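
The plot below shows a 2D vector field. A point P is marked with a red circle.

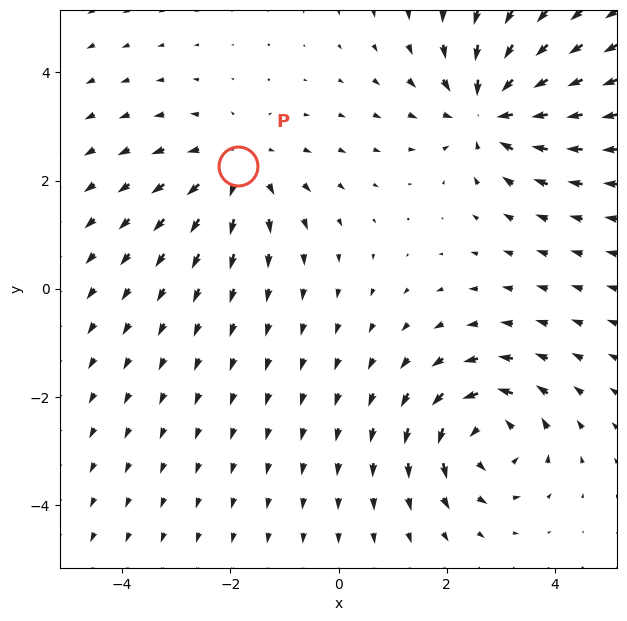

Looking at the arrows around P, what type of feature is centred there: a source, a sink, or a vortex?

source

At P (-1.9, 2.3) the arrows spread outward. Divergence about +3, curl ≈0 — positive divergence with near-zero curl is a source.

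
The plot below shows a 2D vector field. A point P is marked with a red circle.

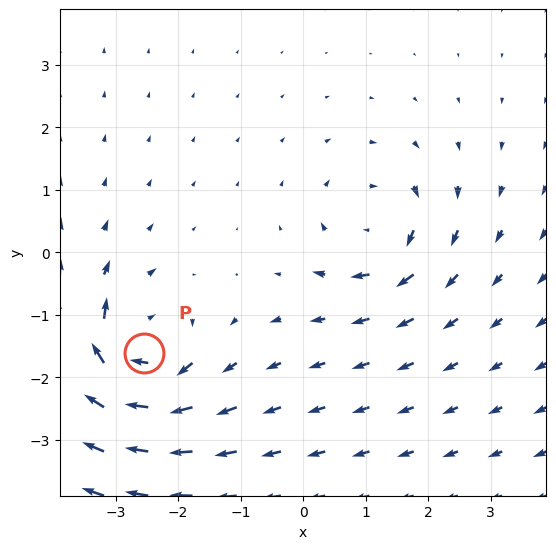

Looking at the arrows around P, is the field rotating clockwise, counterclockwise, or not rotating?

Near P at (-2.5, -1.6) the arrows circulate clockwise. The curl (z-component) there is about -6; negative curl means clockwise rotation.

clockwise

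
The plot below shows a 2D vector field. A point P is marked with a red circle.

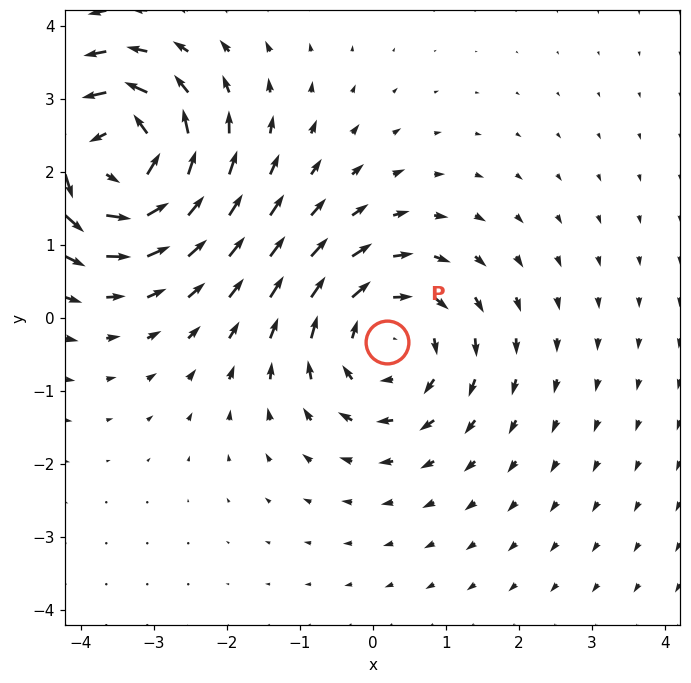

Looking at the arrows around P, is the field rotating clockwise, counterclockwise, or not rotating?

clockwise

Near P at (0.2, -0.3) the arrows circulate clockwise. The curl (z-component) there is about -4; negative curl means clockwise rotation.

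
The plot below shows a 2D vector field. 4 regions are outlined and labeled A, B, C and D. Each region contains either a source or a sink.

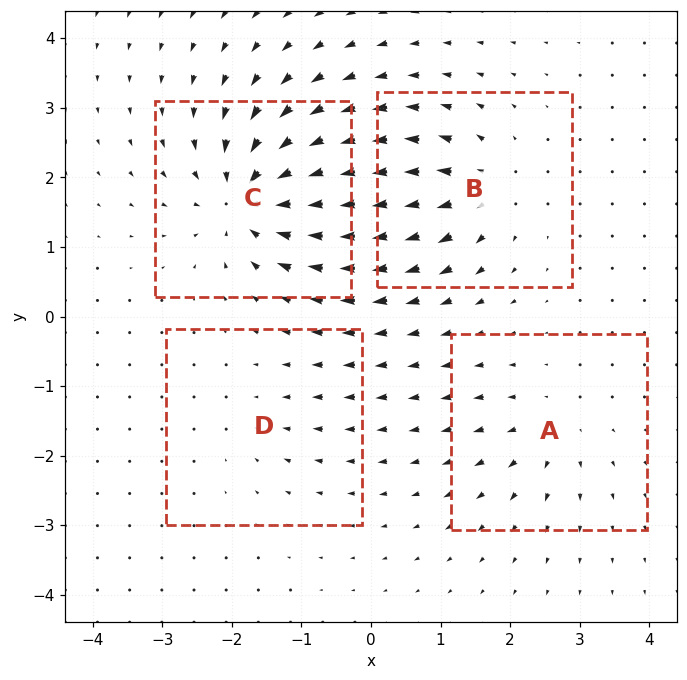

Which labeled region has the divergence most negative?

Divergence at each region's feature centre — A: about +4, B: about +6, C: about -9, D: about -2. Region C is most negative.

C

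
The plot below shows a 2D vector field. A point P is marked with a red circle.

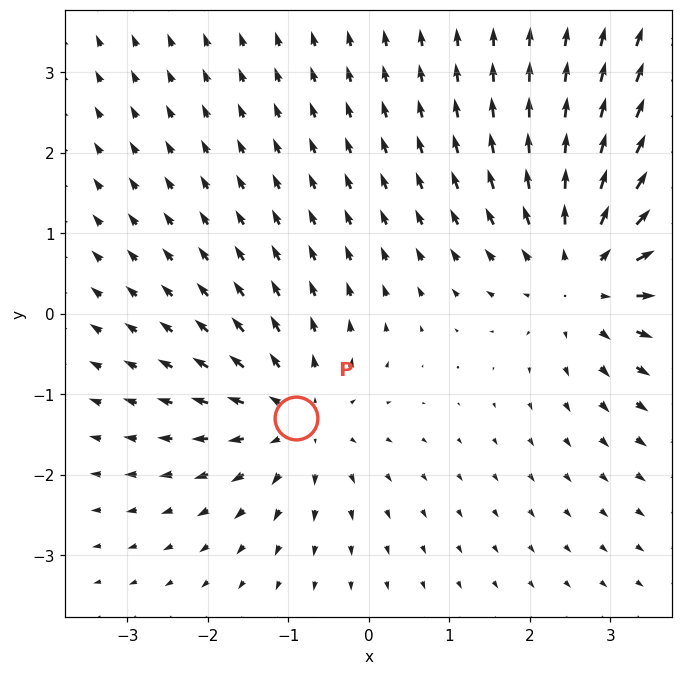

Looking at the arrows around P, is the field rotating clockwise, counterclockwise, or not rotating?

Near P at (-0.9, -1.3) the arrows show no circulation. The curl there is ≈0.

not rotating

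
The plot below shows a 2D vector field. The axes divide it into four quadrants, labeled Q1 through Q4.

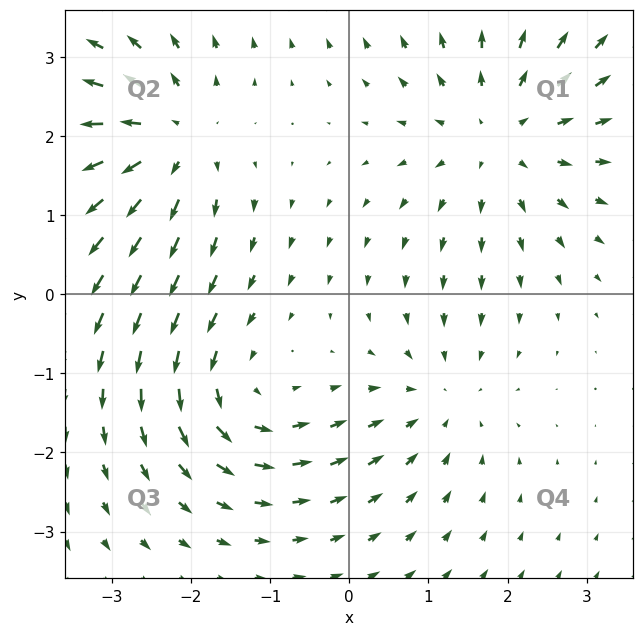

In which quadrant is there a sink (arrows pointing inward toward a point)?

The sink sits at approximately (1.2, -1.3), which lies in quadrant Q4. The divergence there is about -3, negative as expected for a sink.

Q4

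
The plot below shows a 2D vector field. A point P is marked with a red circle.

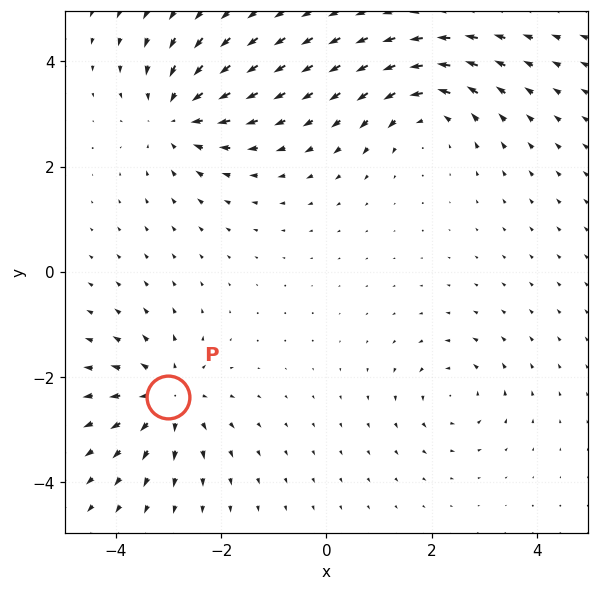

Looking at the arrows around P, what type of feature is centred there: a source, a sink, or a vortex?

source

At P (-3.0, -2.4) the arrows spread outward. Divergence about +5, curl ≈0 — positive divergence with near-zero curl is a source.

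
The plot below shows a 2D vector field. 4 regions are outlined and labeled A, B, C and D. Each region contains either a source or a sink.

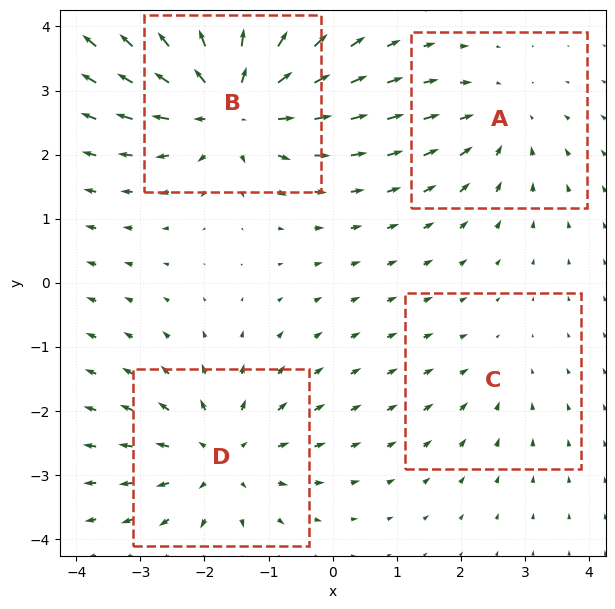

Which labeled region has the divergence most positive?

Divergence at each region's feature centre — A: about -3, B: about +7, C: about -2, D: about +4. Region B is most positive.

B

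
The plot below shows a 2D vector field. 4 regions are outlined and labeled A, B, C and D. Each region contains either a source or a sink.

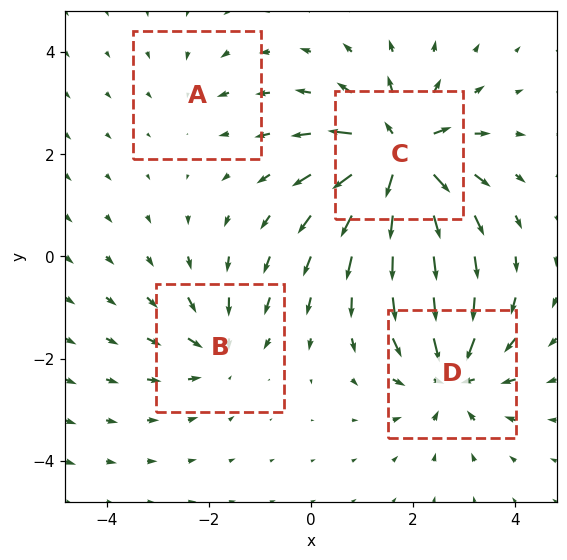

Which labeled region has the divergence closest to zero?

A

Divergence at each region's feature centre — A: about -2, B: about -4, C: about +9, D: about -6. Region A is closest to zero.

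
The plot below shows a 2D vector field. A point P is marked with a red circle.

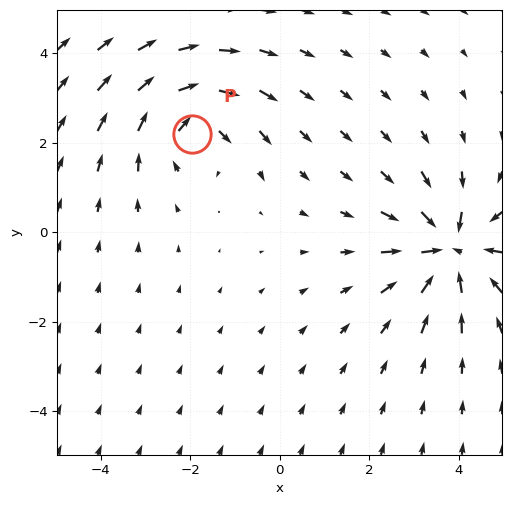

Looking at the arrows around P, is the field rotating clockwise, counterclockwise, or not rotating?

clockwise

Near P at (-1.9, 2.2) the arrows circulate clockwise. The curl (z-component) there is about -3; negative curl means clockwise rotation.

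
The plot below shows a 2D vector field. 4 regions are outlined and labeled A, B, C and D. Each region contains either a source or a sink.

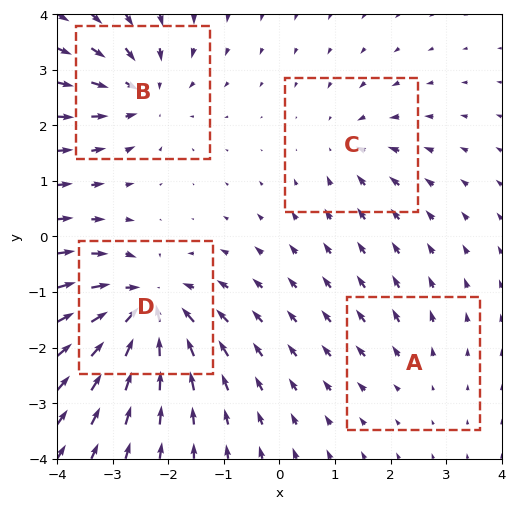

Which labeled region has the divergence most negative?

Divergence at each region's feature centre — A: about +2, B: about -5, C: about -3, D: about -8. Region D is most negative.

D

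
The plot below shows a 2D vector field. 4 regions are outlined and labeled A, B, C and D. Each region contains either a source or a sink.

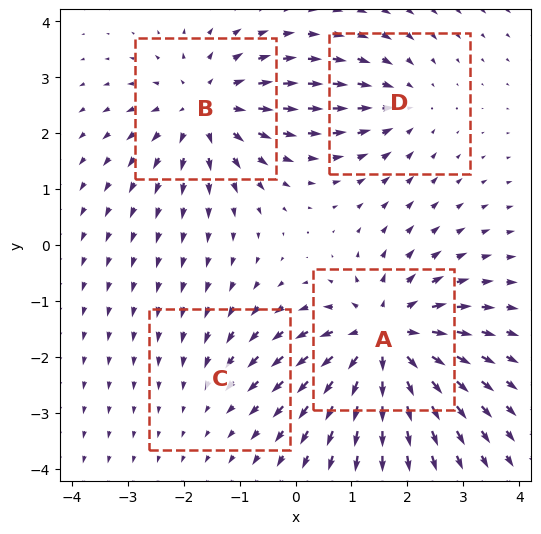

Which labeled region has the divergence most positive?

Divergence at each region's feature centre — A: about +7, B: about +5, C: about -2, D: about -3. Region A is most positive.

A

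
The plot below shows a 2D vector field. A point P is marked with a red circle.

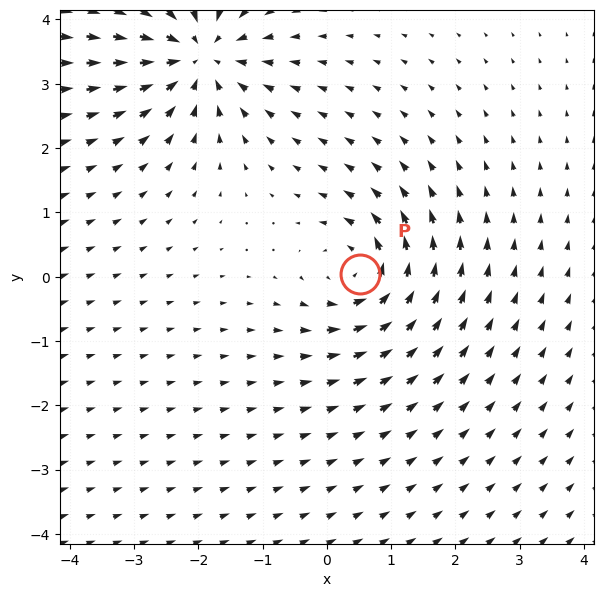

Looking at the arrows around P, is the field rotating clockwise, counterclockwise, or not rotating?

counterclockwise

Near P at (0.5, 0.0) the arrows circulate counterclockwise. The curl (z-component) there is about +5; positive curl means counterclockwise rotation.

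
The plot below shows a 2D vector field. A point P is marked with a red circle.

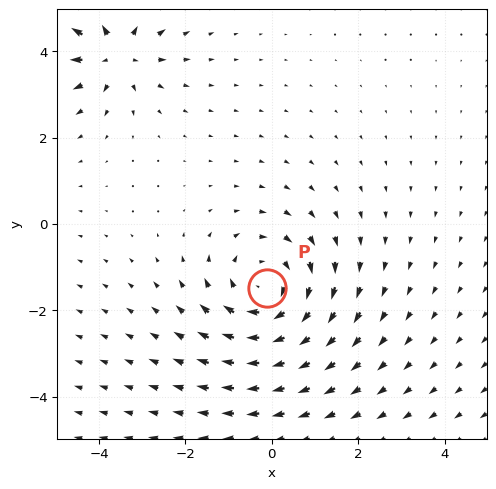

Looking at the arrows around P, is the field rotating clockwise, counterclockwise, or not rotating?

Near P at (-0.1, -1.5) the arrows circulate clockwise. The curl (z-component) there is about -3; negative curl means clockwise rotation.

clockwise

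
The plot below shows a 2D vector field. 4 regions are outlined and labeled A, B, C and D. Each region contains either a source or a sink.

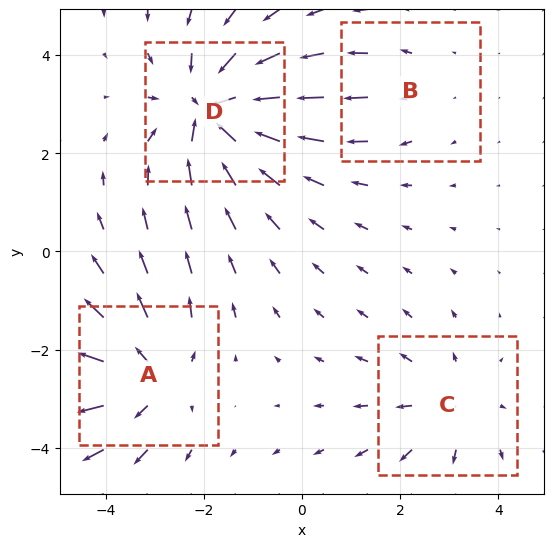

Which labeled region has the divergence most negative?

Divergence at each region's feature centre — A: about +4, B: about +2, C: about +3, D: about -6. Region D is most negative.

D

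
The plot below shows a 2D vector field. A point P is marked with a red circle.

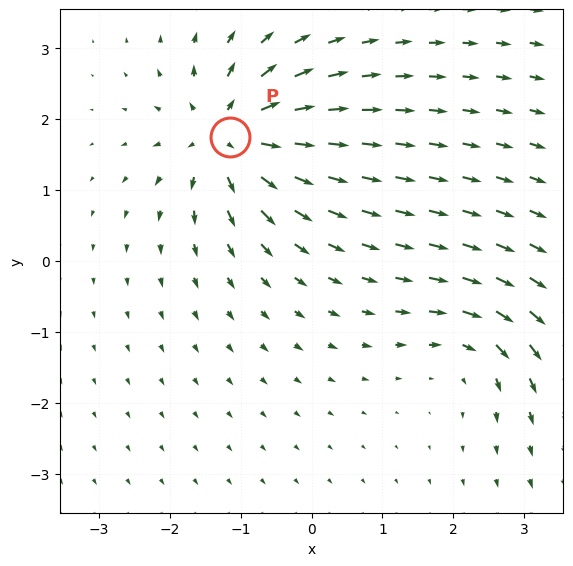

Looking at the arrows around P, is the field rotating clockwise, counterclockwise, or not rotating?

not rotating

Near P at (-1.1, 1.8) the arrows show no circulation. The curl there is ≈0.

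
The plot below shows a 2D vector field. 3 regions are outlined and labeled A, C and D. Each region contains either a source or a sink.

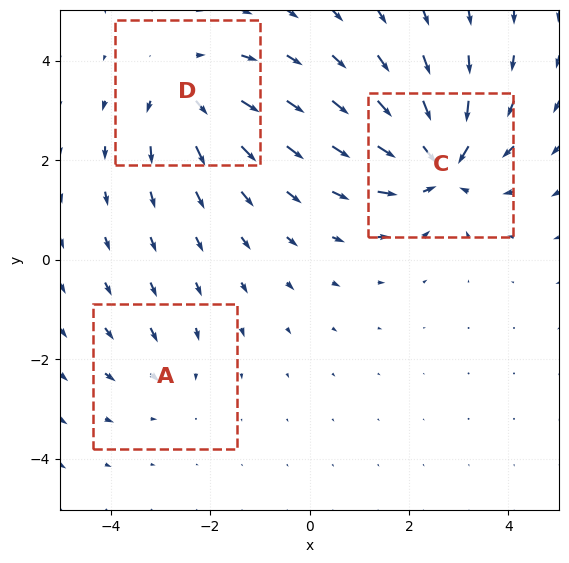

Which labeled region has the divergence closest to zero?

Divergence at each region's feature centre — A: about -2, C: about -6, D: about +4. Region A is closest to zero.

A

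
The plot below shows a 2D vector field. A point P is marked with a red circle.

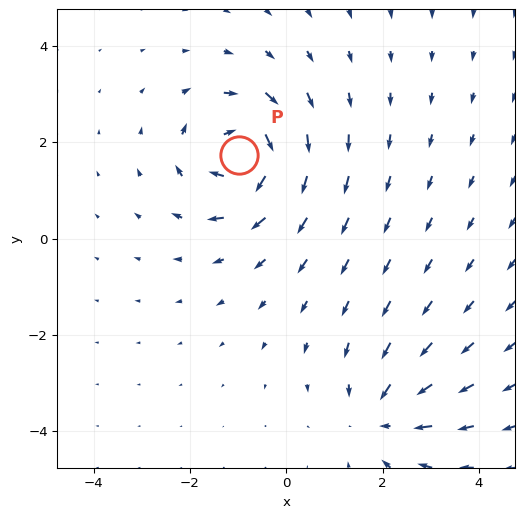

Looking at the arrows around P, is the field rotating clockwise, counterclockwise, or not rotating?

clockwise

Near P at (-1.0, 1.7) the arrows circulate clockwise. The curl (z-component) there is about -6; negative curl means clockwise rotation.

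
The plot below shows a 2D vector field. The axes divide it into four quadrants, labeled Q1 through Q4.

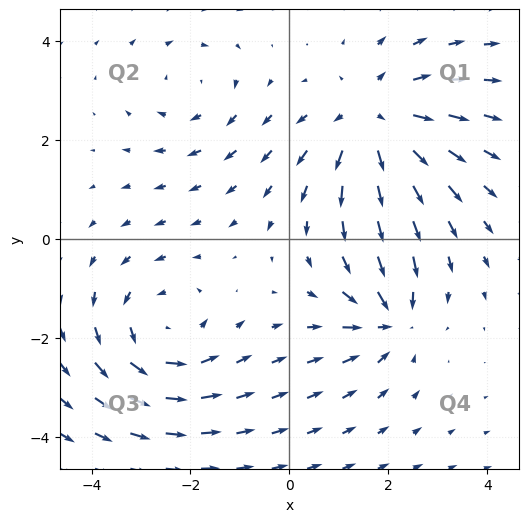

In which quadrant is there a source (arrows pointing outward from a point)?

Q1

The source sits at approximately (1.7, 2.4), which lies in quadrant Q1. The divergence there is about +4, positive as expected for a source.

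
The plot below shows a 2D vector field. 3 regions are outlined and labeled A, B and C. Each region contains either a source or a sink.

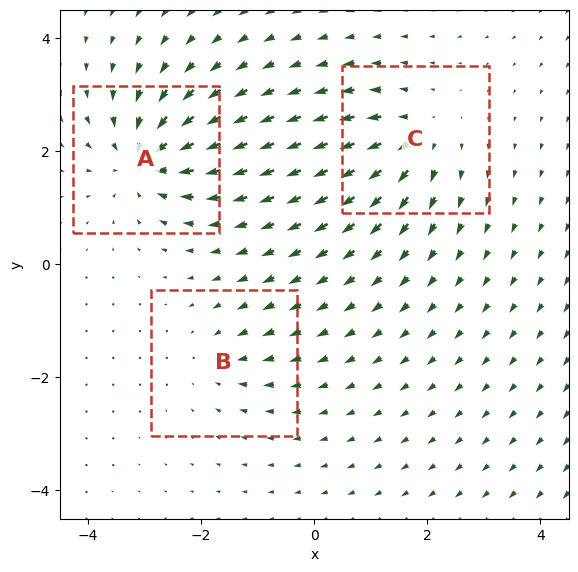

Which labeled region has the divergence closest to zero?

Divergence at each region's feature centre — A: about -5, B: about -2, C: about +4. Region B is closest to zero.

B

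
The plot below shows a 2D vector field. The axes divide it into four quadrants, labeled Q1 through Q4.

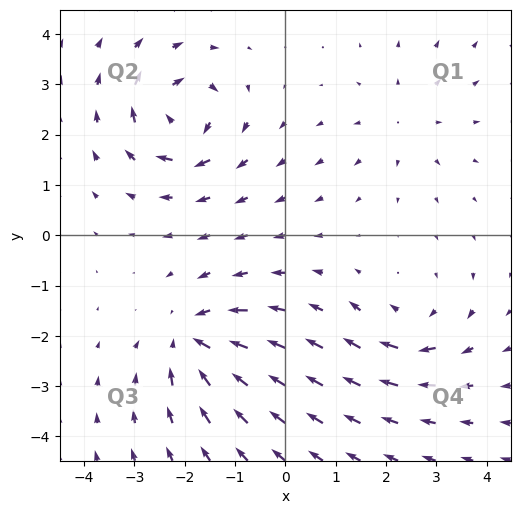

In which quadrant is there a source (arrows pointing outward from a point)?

Q1

The source sits at approximately (2.4, 2.3), which lies in quadrant Q1. The divergence there is about +3, positive as expected for a source.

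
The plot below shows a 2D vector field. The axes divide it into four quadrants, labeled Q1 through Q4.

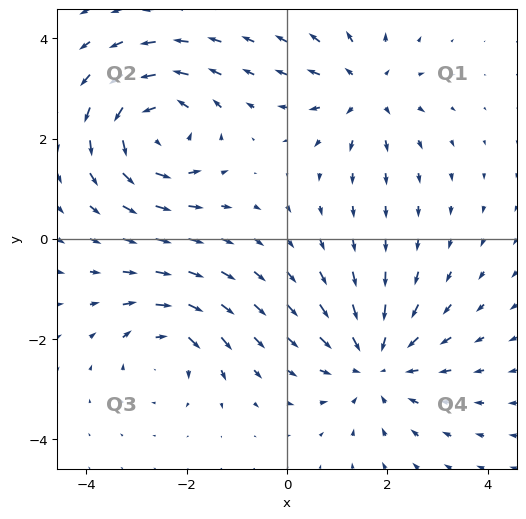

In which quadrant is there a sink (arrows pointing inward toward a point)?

The sink sits at approximately (1.7, -2.5), which lies in quadrant Q4. The divergence there is about -3, negative as expected for a sink.

Q4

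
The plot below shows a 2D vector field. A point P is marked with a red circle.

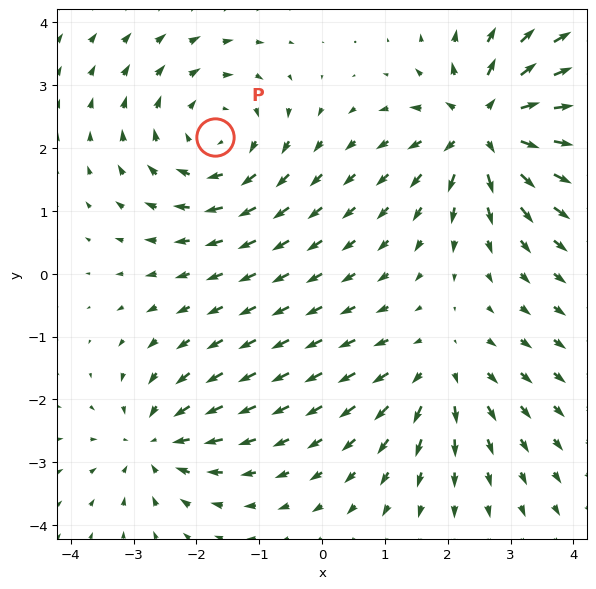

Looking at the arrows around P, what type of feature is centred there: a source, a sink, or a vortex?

vortex

At P (-1.7, 2.2) the arrows circulate clockwise. Divergence ≈0, curl about -4 — near-zero divergence with nonzero curl is a vortex.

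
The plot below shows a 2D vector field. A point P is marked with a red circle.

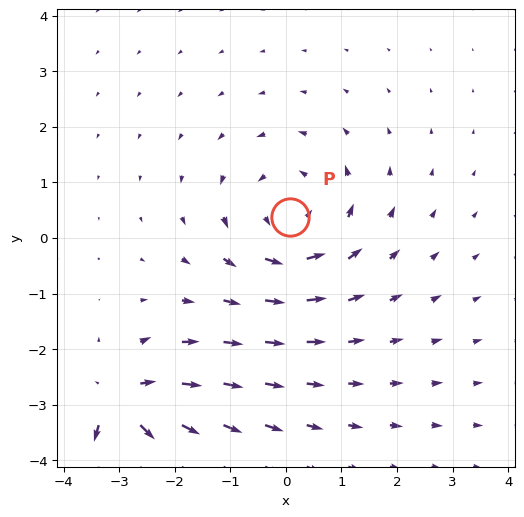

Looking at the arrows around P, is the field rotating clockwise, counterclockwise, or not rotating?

Near P at (0.1, 0.4) the arrows circulate counterclockwise. The curl (z-component) there is about +4; positive curl means counterclockwise rotation.

counterclockwise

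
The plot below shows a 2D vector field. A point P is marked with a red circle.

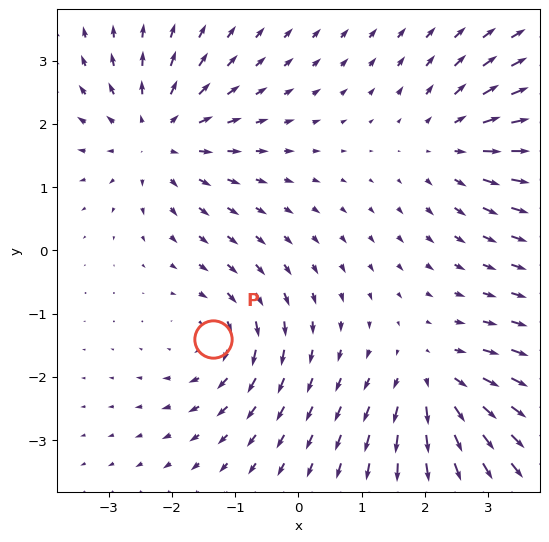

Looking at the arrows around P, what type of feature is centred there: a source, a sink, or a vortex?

vortex

At P (-1.4, -1.4) the arrows circulate clockwise. Divergence ≈0, curl about -3 — near-zero divergence with nonzero curl is a vortex.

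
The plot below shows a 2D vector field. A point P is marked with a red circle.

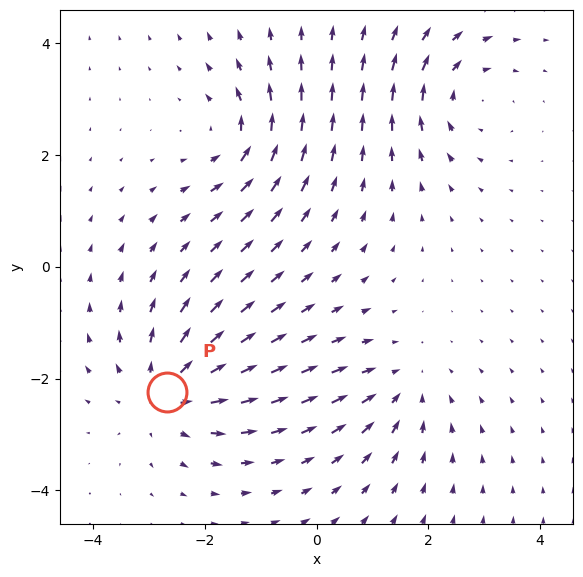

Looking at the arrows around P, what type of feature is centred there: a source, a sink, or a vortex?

At P (-2.7, -2.2) the arrows spread outward. Divergence about +4, curl ≈0 — positive divergence with near-zero curl is a source.

source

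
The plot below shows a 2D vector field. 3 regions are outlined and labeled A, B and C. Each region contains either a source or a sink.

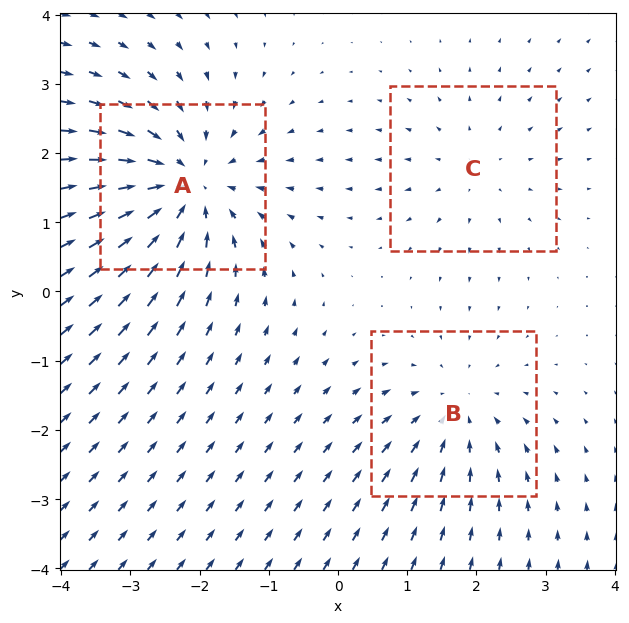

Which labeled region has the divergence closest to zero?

C

Divergence at each region's feature centre — A: about -5, B: about -3, C: about +2. Region C is closest to zero.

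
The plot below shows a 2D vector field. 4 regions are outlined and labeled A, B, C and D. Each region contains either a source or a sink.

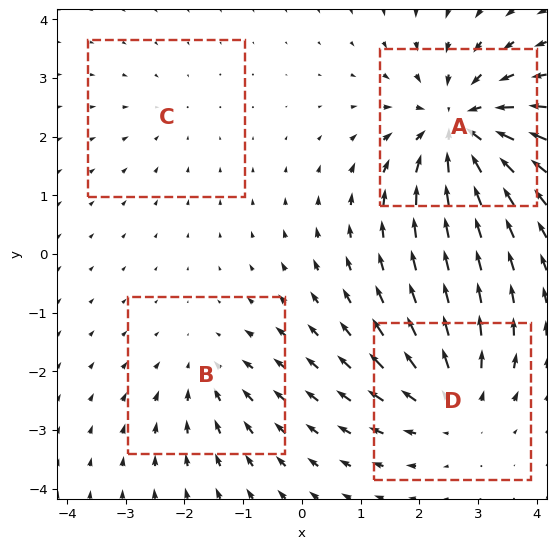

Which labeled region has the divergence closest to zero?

C

Divergence at each region's feature centre — A: about -7, B: about -3, C: about -2, D: about +4. Region C is closest to zero.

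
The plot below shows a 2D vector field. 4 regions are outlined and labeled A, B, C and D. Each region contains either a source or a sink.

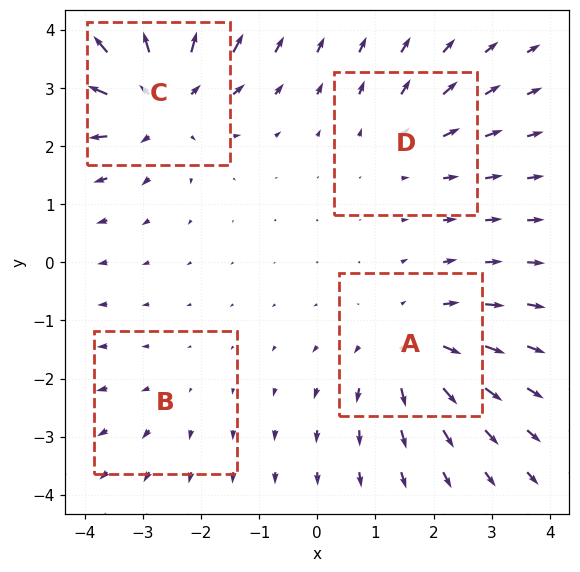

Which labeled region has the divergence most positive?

Divergence at each region's feature centre — A: about +4, B: about +2, C: about +6, D: about +3. Region C is most positive.

C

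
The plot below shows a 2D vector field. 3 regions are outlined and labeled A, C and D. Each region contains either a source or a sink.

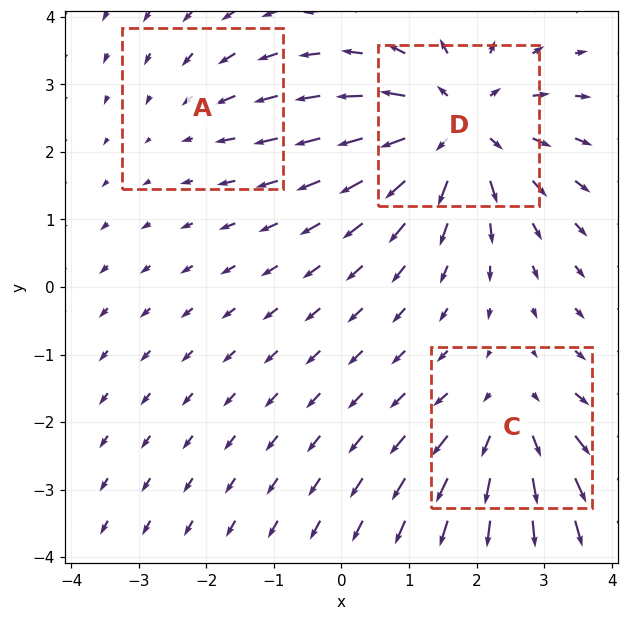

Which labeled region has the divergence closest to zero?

A

Divergence at each region's feature centre — A: about -2, C: about +3, D: about +5. Region A is closest to zero.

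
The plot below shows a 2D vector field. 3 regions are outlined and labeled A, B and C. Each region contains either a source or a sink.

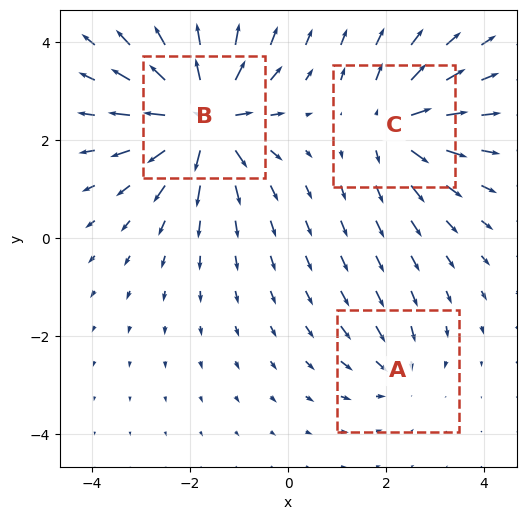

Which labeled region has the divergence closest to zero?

Divergence at each region's feature centre — A: about -2, B: about +7, C: about +4. Region A is closest to zero.

A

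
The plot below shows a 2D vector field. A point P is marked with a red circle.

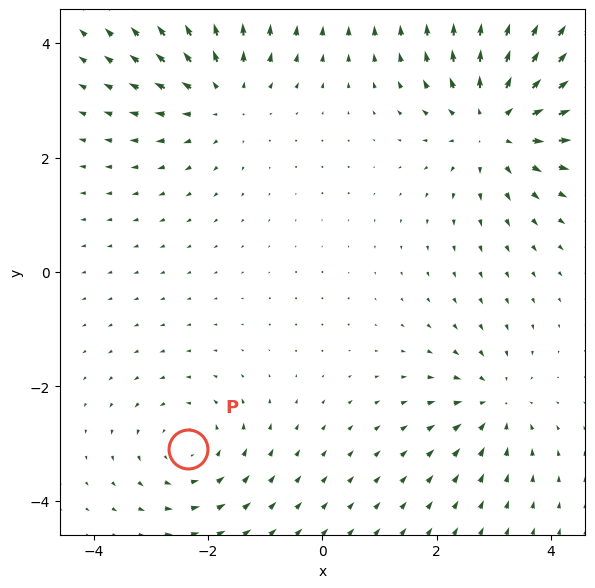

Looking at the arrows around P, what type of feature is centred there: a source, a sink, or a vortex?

At P (-2.3, -3.1) the arrows circulate counterclockwise. Divergence ≈0, curl about +3 — near-zero divergence with nonzero curl is a vortex.

vortex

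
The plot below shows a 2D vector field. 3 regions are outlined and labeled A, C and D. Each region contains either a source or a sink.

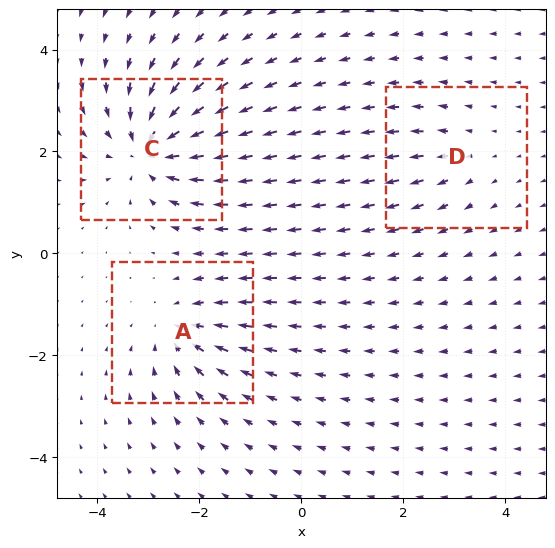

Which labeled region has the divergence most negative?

Divergence at each region's feature centre — A: about -4, C: about -6, D: about +2. Region C is most negative.

C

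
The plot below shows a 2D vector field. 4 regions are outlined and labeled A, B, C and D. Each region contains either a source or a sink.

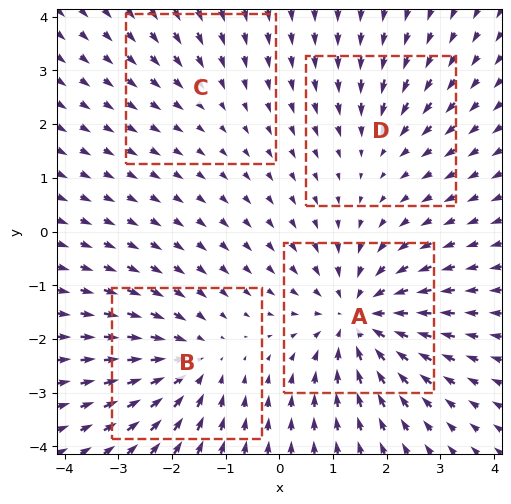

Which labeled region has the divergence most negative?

A

Divergence at each region's feature centre — A: about -6, B: about -5, C: about -2, D: about -3. Region A is most negative.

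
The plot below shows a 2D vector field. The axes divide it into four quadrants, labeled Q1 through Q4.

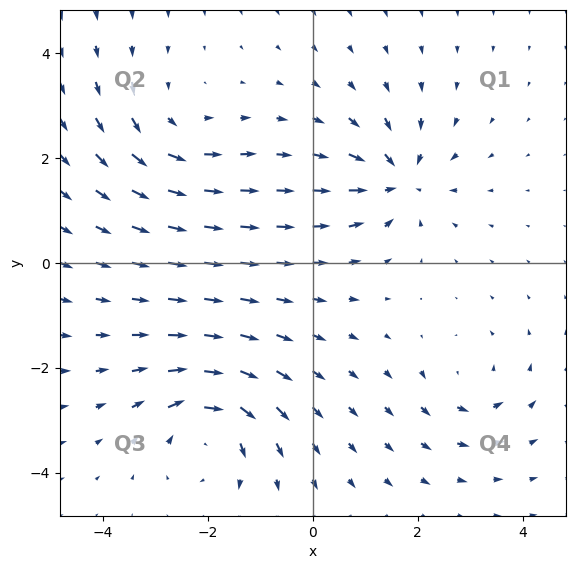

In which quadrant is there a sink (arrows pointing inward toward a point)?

Q1

The sink sits at approximately (1.6, 1.6), which lies in quadrant Q1. The divergence there is about -5, negative as expected for a sink.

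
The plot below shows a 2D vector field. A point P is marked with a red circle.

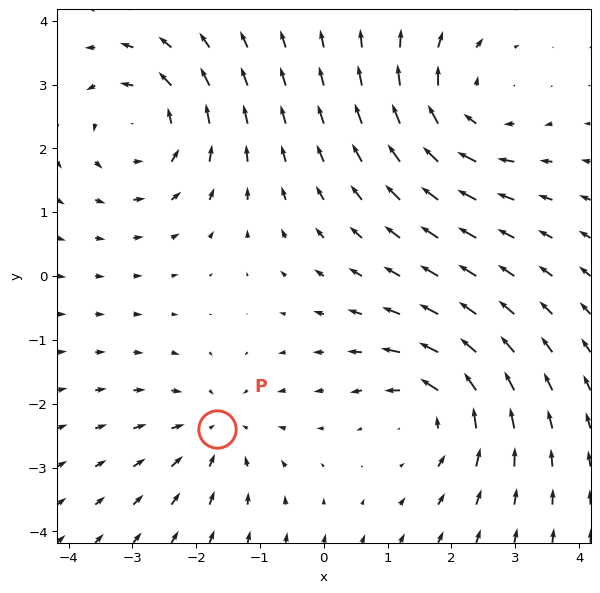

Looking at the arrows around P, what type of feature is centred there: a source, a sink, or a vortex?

sink

At P (-1.7, -2.4) the arrows converge inward. Divergence about -4, curl ≈0 — negative divergence with near-zero curl is a sink.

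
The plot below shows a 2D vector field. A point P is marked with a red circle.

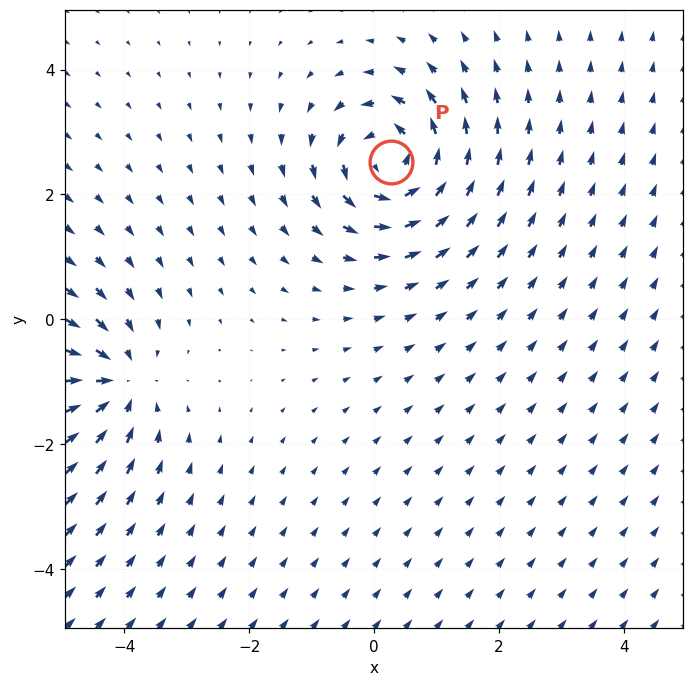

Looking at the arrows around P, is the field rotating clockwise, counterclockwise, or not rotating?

counterclockwise

Near P at (0.3, 2.5) the arrows circulate counterclockwise. The curl (z-component) there is about +5; positive curl means counterclockwise rotation.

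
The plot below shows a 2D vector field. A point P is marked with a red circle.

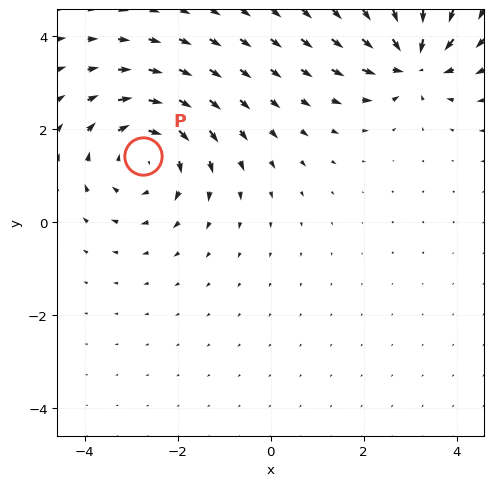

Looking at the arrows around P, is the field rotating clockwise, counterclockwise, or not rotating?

clockwise

Near P at (-2.7, 1.4) the arrows circulate clockwise. The curl (z-component) there is about -4; negative curl means clockwise rotation.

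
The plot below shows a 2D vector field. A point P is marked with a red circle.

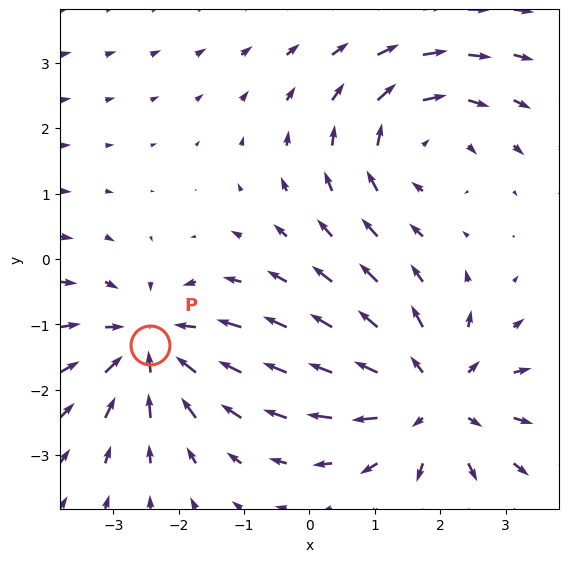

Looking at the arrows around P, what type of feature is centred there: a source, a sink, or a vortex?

sink

At P (-2.4, -1.3) the arrows converge inward. Divergence about -4, curl ≈0 — negative divergence with near-zero curl is a sink.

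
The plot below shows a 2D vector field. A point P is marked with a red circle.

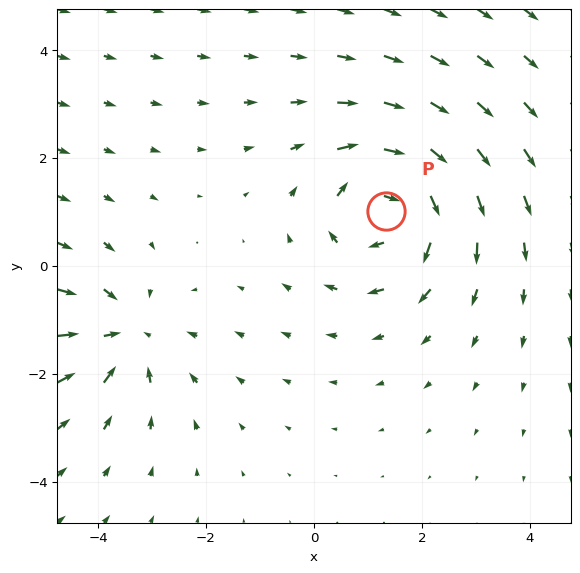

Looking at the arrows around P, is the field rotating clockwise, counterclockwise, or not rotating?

Near P at (1.3, 1.0) the arrows circulate clockwise. The curl (z-component) there is about -5; negative curl means clockwise rotation.

clockwise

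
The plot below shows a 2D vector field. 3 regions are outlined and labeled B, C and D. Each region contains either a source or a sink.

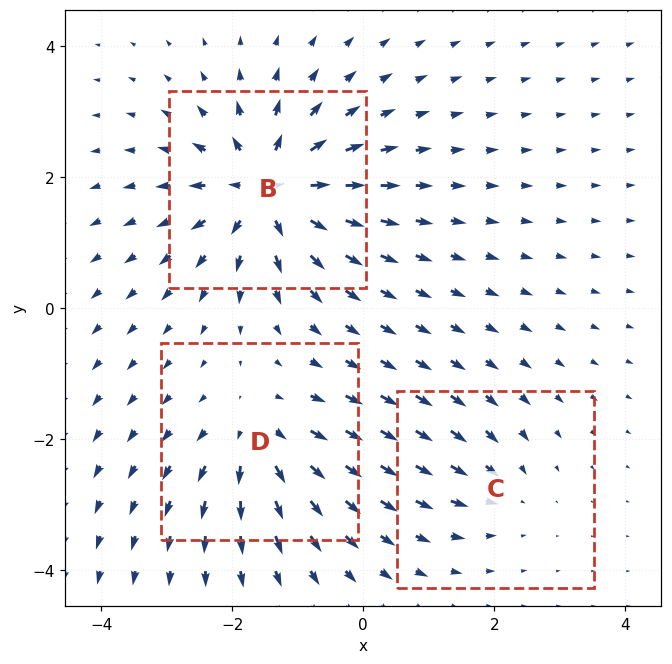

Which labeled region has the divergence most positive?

B

Divergence at each region's feature centre — B: about +7, C: about -3, D: about +4. Region B is most positive.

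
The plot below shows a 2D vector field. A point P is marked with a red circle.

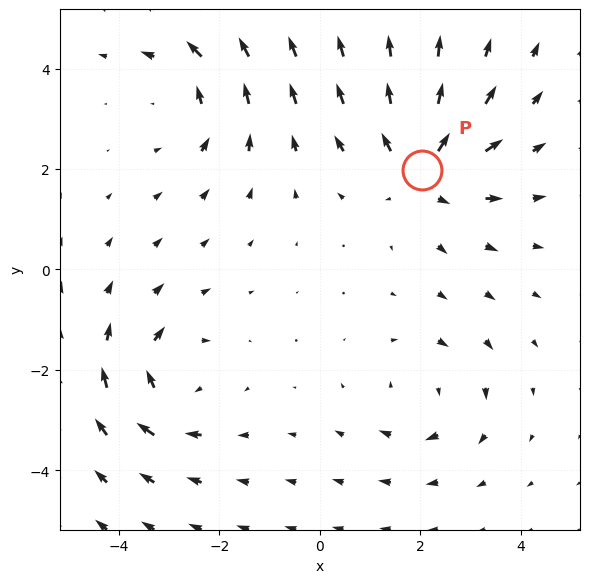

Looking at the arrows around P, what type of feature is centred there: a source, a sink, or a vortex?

At P (2.0, 2.0) the arrows spread outward. Divergence about +5, curl ≈0 — positive divergence with near-zero curl is a source.

source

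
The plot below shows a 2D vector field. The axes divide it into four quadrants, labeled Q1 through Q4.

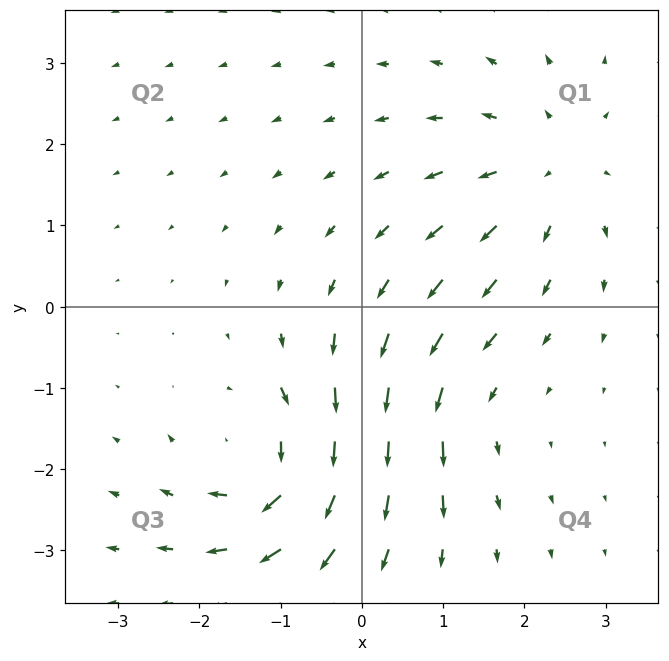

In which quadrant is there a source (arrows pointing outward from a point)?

The source sits at approximately (2.3, 1.7), which lies in quadrant Q1. The divergence there is about +4, positive as expected for a source.

Q1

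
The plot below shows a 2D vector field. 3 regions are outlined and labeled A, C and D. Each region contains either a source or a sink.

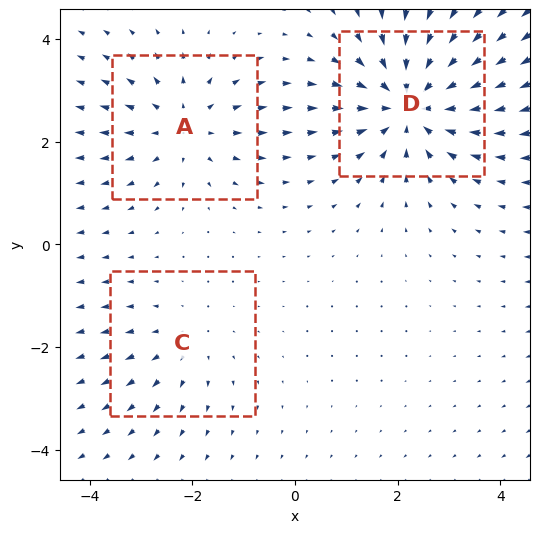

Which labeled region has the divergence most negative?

Divergence at each region's feature centre — A: about +3, C: about +2, D: about -5. Region D is most negative.

D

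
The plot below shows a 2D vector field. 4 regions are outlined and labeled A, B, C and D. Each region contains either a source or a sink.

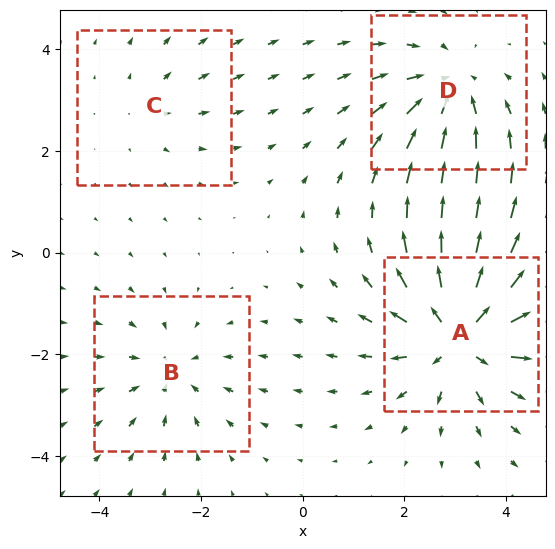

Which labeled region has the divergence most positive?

A

Divergence at each region's feature centre — A: about +7, B: about -3, C: about +2, D: about -4. Region A is most positive.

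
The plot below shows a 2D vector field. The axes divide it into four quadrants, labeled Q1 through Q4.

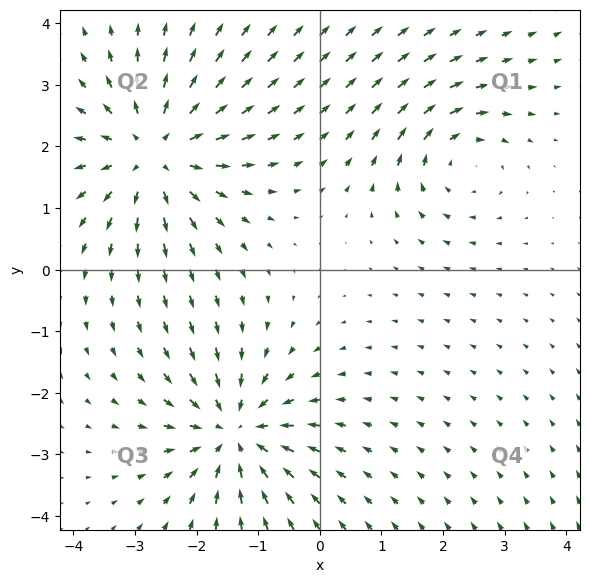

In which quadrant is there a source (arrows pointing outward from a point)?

The source sits at approximately (-2.7, 1.9), which lies in quadrant Q2. The divergence there is about +4, positive as expected for a source.

Q2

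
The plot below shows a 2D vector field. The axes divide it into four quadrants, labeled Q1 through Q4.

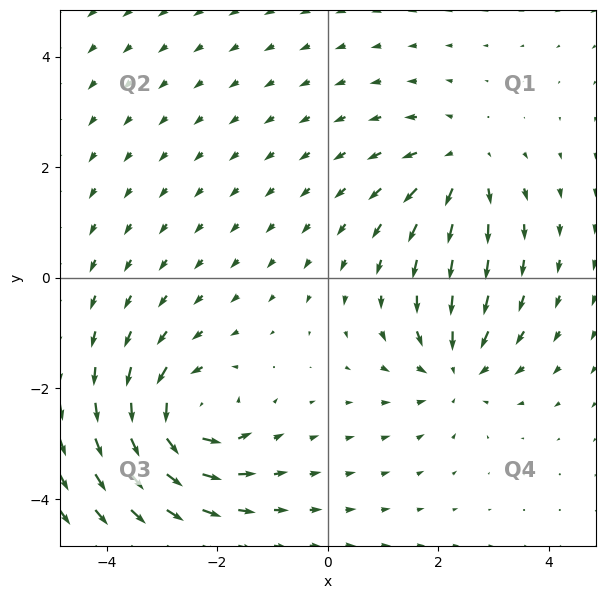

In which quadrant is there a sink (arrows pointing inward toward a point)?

The sink sits at approximately (2.3, -1.6), which lies in quadrant Q4. The divergence there is about -3, negative as expected for a sink.

Q4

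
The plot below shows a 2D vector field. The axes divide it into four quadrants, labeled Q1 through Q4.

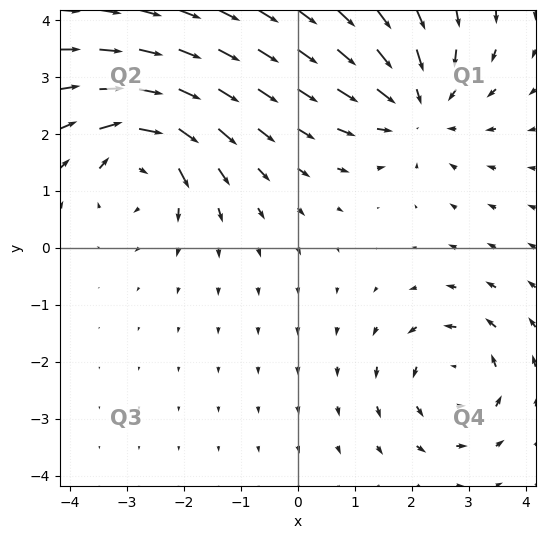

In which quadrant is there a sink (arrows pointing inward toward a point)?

The sink sits at approximately (2.1, 2.5), which lies in quadrant Q1. The divergence there is about -3, negative as expected for a sink.

Q1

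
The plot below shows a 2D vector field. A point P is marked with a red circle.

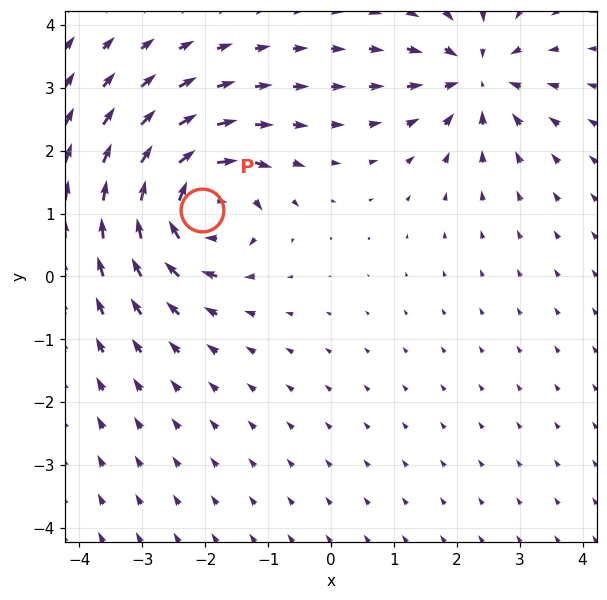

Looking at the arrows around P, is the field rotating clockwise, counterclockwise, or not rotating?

clockwise

Near P at (-2.1, 1.1) the arrows circulate clockwise. The curl (z-component) there is about -6; negative curl means clockwise rotation.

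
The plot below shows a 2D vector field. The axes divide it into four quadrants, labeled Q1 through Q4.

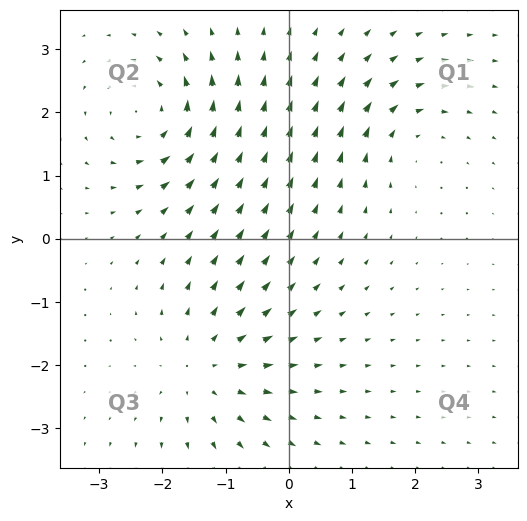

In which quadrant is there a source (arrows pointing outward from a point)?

Q3

The source sits at approximately (-1.3, -2.1), which lies in quadrant Q3. The divergence there is about +4, positive as expected for a source.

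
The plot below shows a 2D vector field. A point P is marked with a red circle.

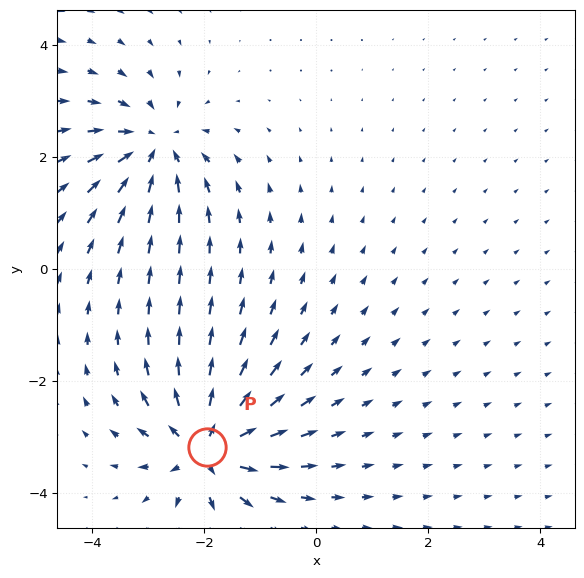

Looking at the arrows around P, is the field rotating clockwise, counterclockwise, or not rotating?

not rotating

Near P at (-1.9, -3.2) the arrows show no circulation. The curl there is ≈0.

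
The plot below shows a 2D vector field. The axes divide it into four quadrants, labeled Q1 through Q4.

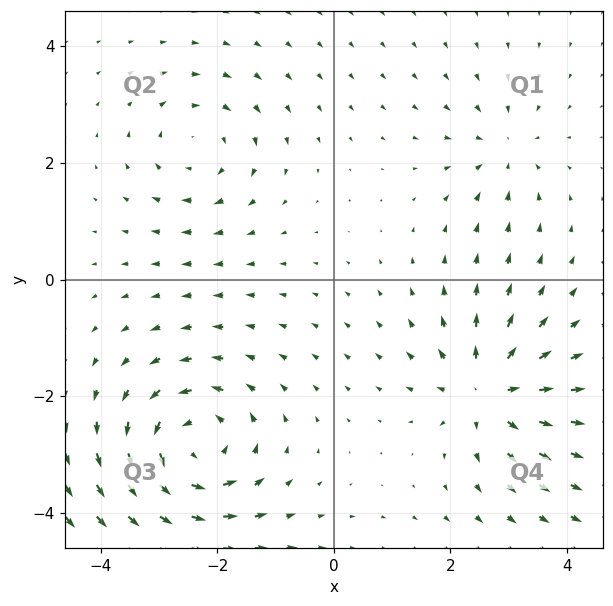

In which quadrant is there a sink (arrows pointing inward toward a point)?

The sink sits at approximately (2.9, 2.2), which lies in quadrant Q1. The divergence there is about -3, negative as expected for a sink.

Q1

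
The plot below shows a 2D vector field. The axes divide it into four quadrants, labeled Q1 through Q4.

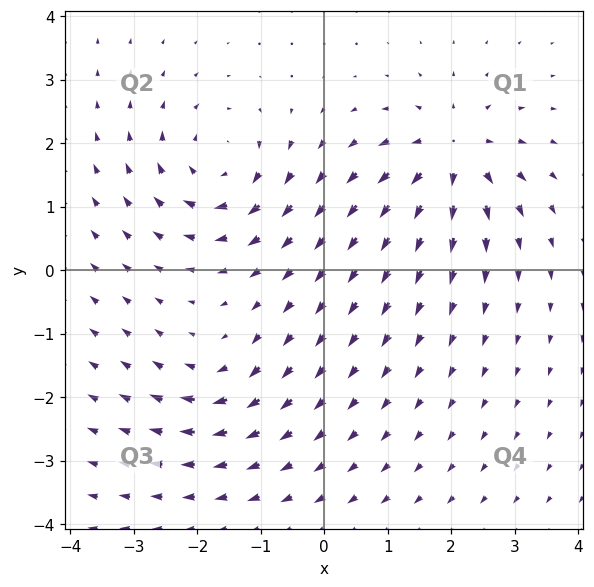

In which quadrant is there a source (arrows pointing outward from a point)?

The source sits at approximately (2.0, 1.8), which lies in quadrant Q1. The divergence there is about +6, positive as expected for a source.

Q1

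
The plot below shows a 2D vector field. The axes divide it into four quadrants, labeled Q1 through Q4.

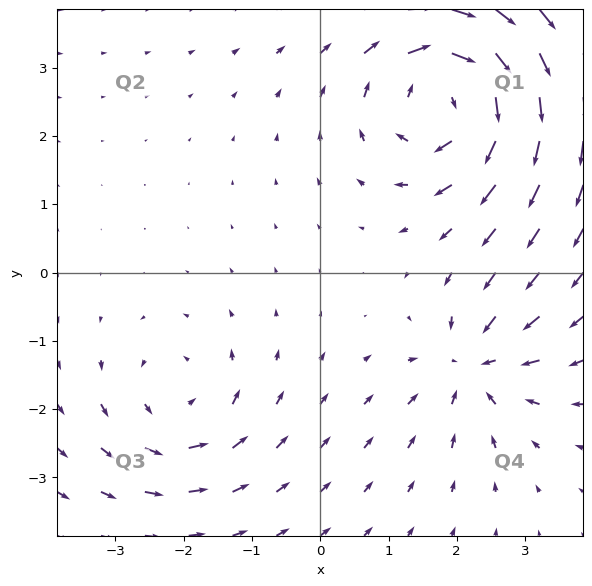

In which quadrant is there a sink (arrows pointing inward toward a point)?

The sink sits at approximately (2.3, -1.4), which lies in quadrant Q4. The divergence there is about -4, negative as expected for a sink.

Q4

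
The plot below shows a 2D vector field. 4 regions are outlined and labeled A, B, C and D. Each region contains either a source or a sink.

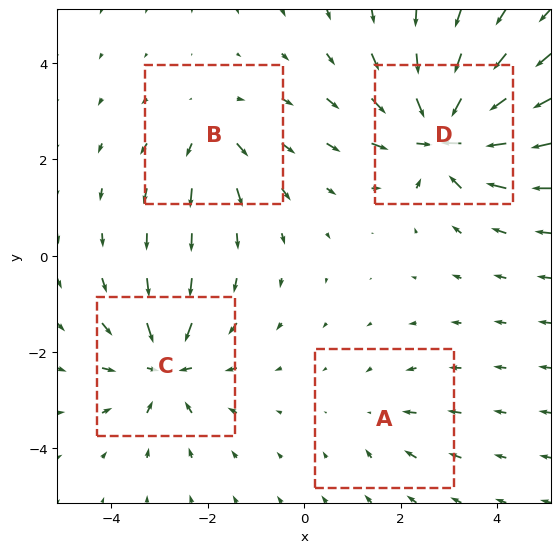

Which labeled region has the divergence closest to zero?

Divergence at each region's feature centre — A: about -2, B: about +4, C: about -6, D: about -8. Region A is closest to zero.

A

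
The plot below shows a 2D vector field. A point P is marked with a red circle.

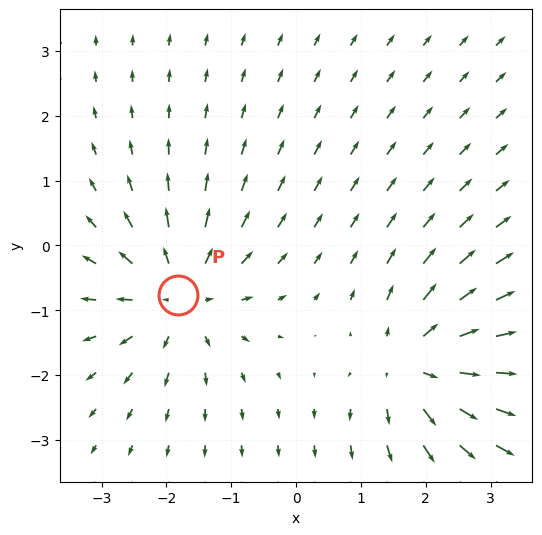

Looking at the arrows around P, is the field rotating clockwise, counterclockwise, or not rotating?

Near P at (-1.8, -0.8) the arrows show no circulation. The curl there is ≈0.

not rotating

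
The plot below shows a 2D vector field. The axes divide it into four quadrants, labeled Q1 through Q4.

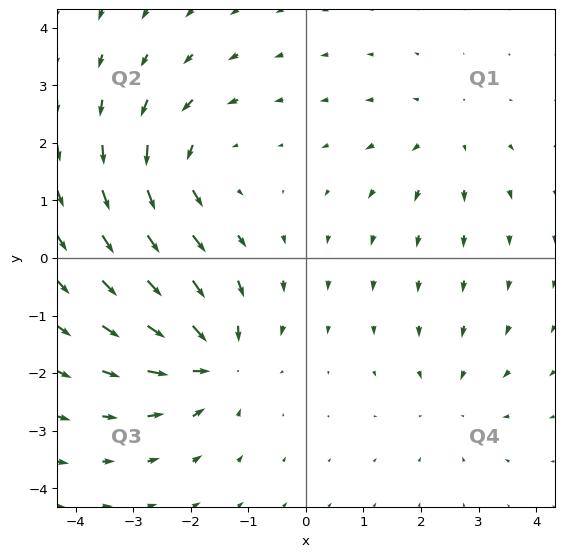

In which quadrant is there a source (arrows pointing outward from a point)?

Q1

The source sits at approximately (2.4, 2.1), which lies in quadrant Q1. The divergence there is about +3, positive as expected for a source.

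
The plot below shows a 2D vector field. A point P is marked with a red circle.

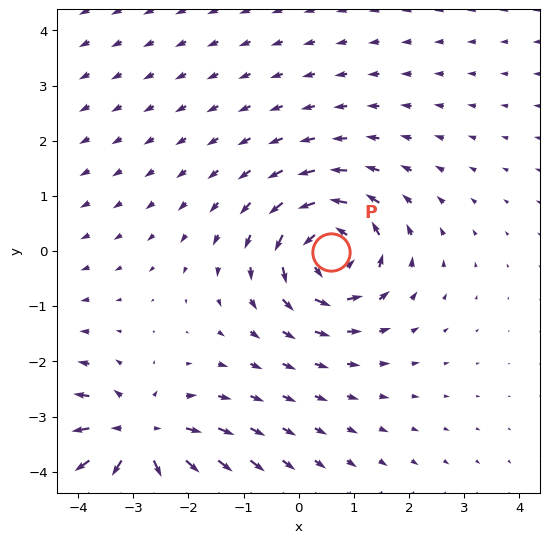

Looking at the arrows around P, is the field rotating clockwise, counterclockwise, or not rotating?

Near P at (0.6, -0.0) the arrows circulate counterclockwise. The curl (z-component) there is about +5; positive curl means counterclockwise rotation.

counterclockwise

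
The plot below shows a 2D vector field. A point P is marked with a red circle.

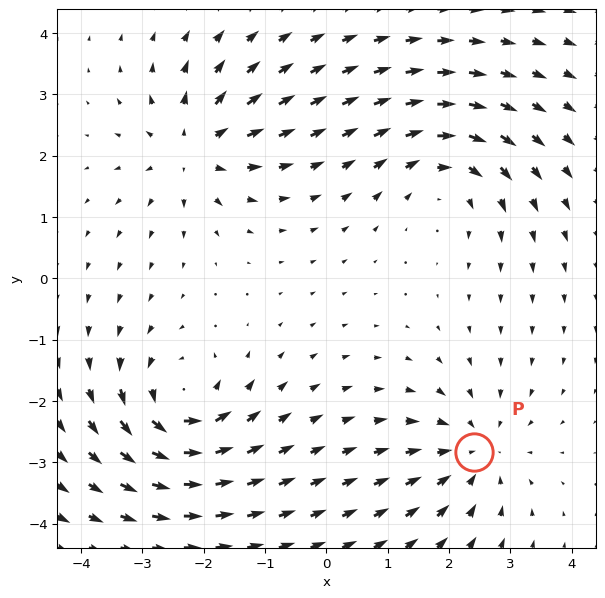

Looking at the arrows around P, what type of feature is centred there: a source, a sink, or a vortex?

At P (2.4, -2.8) the arrows converge inward. Divergence about -3, curl ≈0 — negative divergence with near-zero curl is a sink.

sink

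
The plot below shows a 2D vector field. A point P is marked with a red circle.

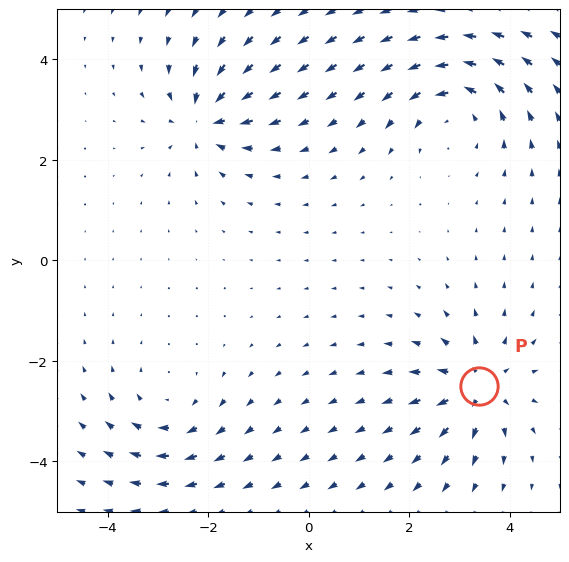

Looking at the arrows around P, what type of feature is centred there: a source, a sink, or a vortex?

source

At P (3.4, -2.5) the arrows spread outward. Divergence about +5, curl ≈0 — positive divergence with near-zero curl is a source.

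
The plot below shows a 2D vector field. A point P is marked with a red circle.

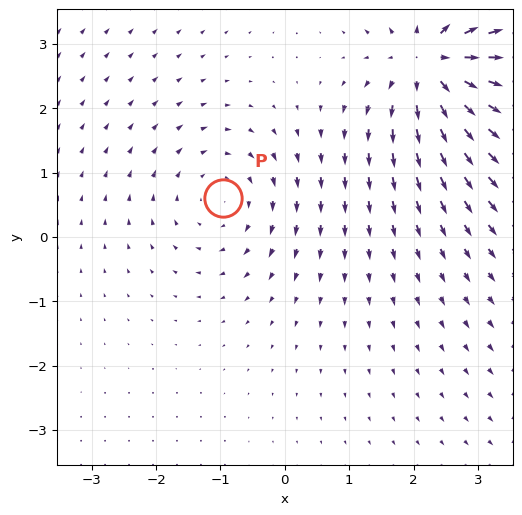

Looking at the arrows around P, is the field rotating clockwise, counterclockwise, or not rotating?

clockwise

Near P at (-1.0, 0.6) the arrows circulate clockwise. The curl (z-component) there is about -3; negative curl means clockwise rotation.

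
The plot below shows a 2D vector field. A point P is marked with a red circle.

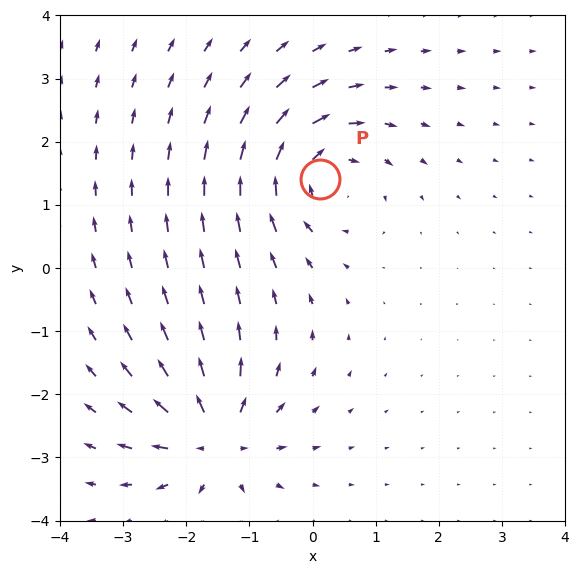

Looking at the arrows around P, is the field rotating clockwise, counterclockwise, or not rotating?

Near P at (0.1, 1.4) the arrows circulate clockwise. The curl (z-component) there is about -5; negative curl means clockwise rotation.

clockwise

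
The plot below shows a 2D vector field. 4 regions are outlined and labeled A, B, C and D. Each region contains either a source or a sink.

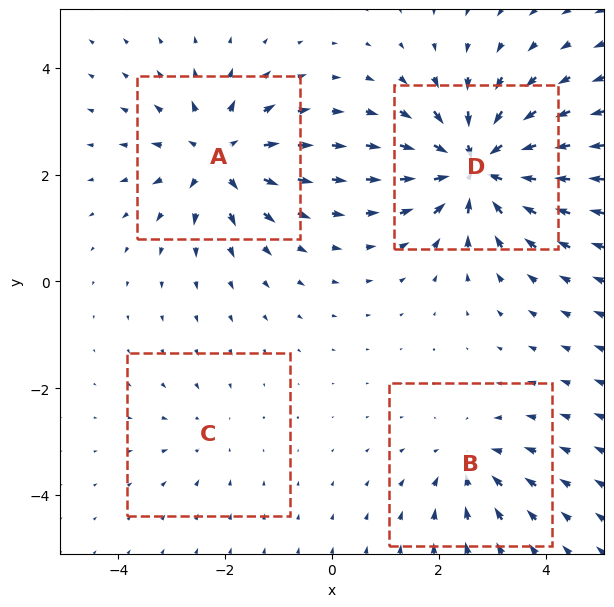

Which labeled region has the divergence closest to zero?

C

Divergence at each region's feature centre — A: about +7, B: about -4, C: about -2, D: about -9. Region C is closest to zero.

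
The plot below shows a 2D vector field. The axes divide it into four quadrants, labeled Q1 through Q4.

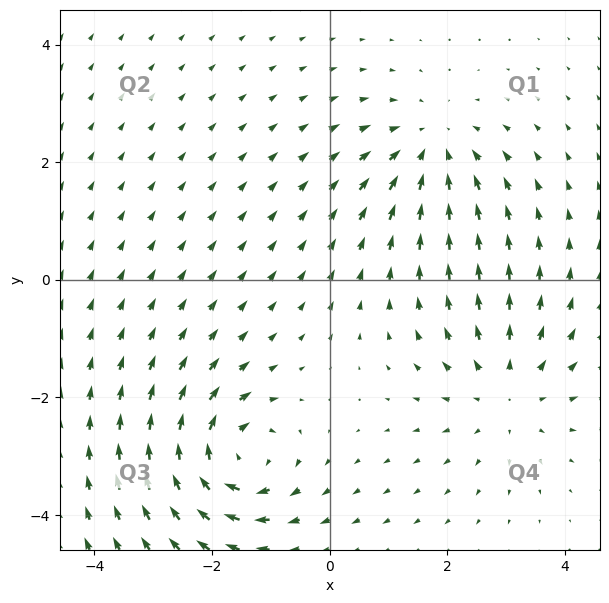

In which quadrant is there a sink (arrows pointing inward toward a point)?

Q1

The sink sits at approximately (1.7, 2.2), which lies in quadrant Q1. The divergence there is about -3, negative as expected for a sink.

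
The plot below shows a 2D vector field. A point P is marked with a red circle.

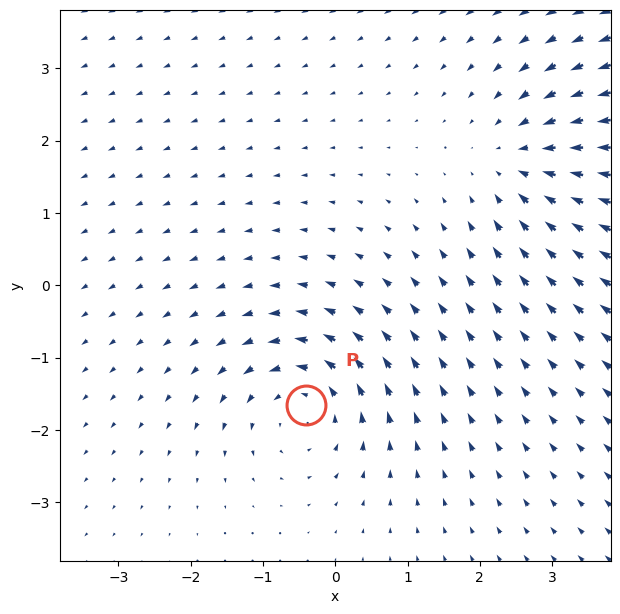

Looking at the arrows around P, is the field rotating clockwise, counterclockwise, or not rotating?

Near P at (-0.4, -1.6) the arrows circulate counterclockwise. The curl (z-component) there is about +4; positive curl means counterclockwise rotation.

counterclockwise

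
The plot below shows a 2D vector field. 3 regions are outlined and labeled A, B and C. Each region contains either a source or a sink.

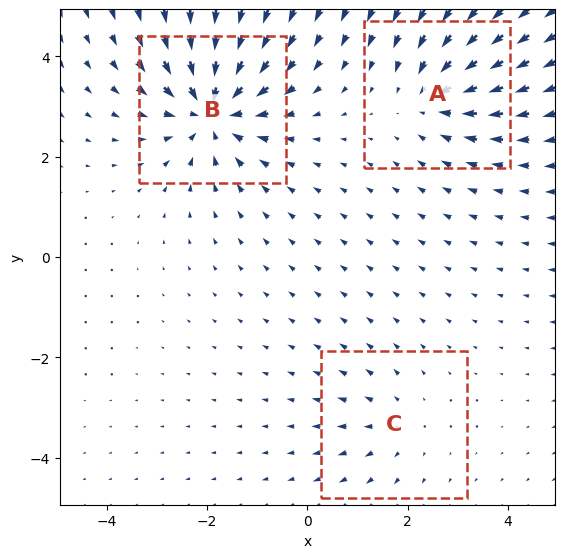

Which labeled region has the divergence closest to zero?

Divergence at each region's feature centre — A: about -3, B: about -6, C: about +2. Region C is closest to zero.

C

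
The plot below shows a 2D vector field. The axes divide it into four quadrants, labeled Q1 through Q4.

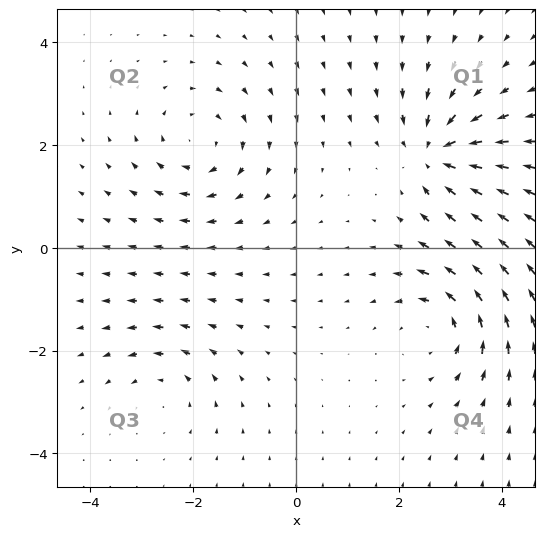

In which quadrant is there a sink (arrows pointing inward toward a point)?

The sink sits at approximately (2.7, 1.8), which lies in quadrant Q1. The divergence there is about -6, negative as expected for a sink.

Q1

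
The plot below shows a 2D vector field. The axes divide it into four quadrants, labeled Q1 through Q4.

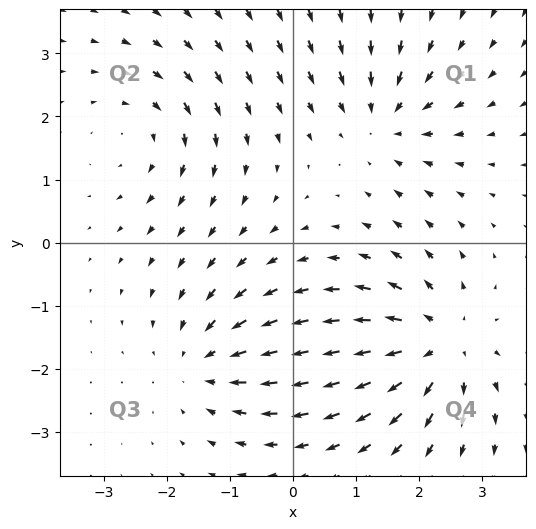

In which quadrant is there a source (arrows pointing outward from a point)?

The source sits at approximately (2.3, -1.6), which lies in quadrant Q4. The divergence there is about +5, positive as expected for a source.

Q4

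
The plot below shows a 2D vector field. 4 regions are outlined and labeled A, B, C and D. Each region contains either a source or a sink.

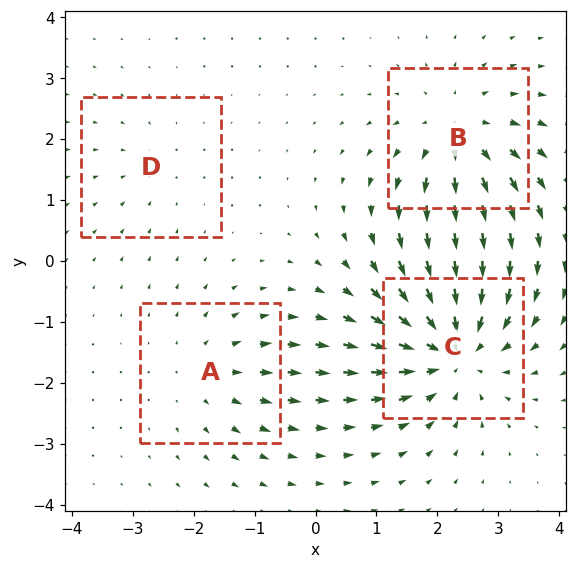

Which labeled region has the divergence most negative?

C

Divergence at each region's feature centre — A: about +3, B: about +5, C: about -7, D: about -2. Region C is most negative.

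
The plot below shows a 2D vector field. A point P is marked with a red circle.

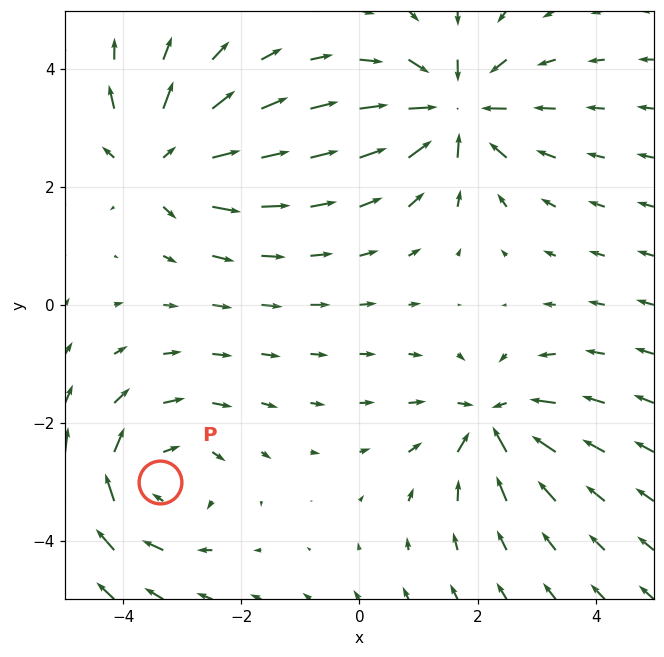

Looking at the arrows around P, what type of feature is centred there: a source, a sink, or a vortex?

vortex

At P (-3.4, -3.0) the arrows circulate clockwise. Divergence ≈0, curl about -3 — near-zero divergence with nonzero curl is a vortex.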